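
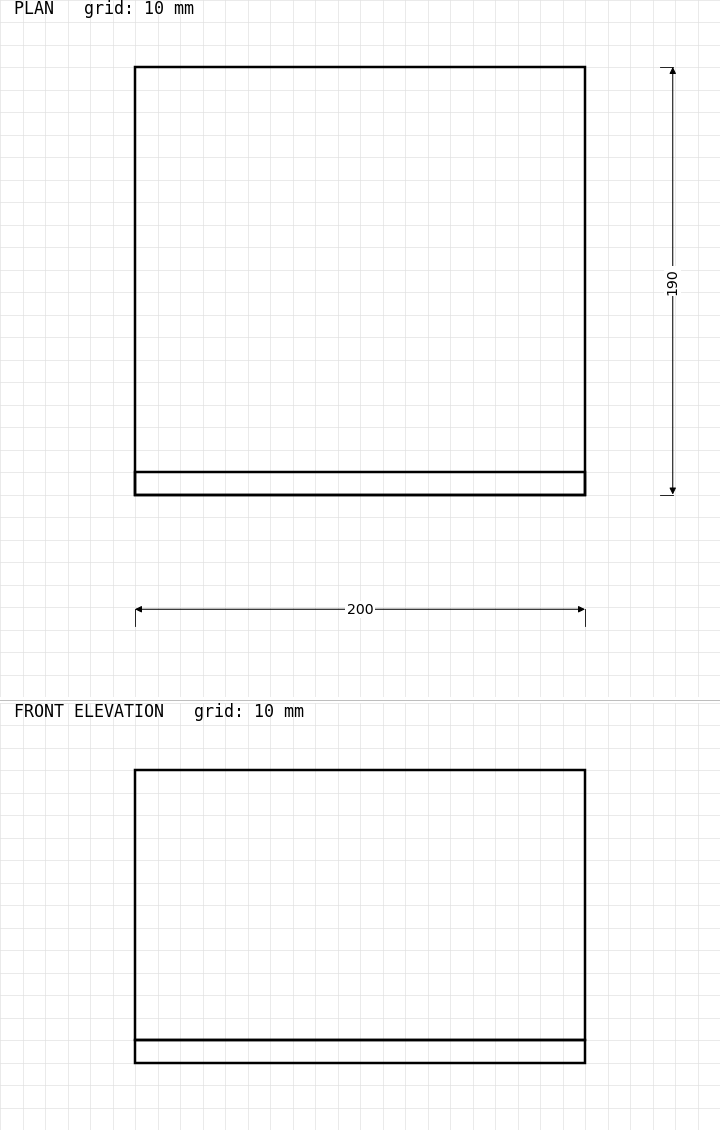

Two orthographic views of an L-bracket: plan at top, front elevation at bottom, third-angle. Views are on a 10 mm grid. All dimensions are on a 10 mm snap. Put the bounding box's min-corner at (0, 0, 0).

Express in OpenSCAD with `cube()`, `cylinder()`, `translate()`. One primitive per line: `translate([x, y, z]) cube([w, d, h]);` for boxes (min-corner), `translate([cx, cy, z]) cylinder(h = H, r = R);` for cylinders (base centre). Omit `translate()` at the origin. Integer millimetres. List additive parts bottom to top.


cube([200, 190, 10]);
translate([0, 0, 10]) cube([200, 10, 120]);


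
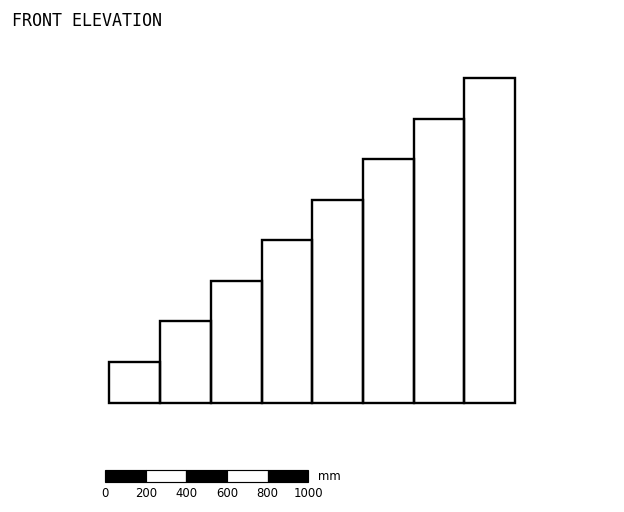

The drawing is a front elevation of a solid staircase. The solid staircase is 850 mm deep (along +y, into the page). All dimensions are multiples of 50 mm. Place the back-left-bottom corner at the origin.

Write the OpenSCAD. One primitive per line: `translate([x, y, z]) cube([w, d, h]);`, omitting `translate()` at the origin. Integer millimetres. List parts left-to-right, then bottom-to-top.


cube([250, 850, 200]);
translate([250, 0, 0]) cube([250, 850, 400]);
translate([500, 0, 0]) cube([250, 850, 600]);
translate([750, 0, 0]) cube([250, 850, 800]);
translate([1000, 0, 0]) cube([250, 850, 1000]);
translate([1250, 0, 0]) cube([250, 850, 1200]);
translate([1500, 0, 0]) cube([250, 850, 1400]);
translate([1750, 0, 0]) cube([250, 850, 1600]);


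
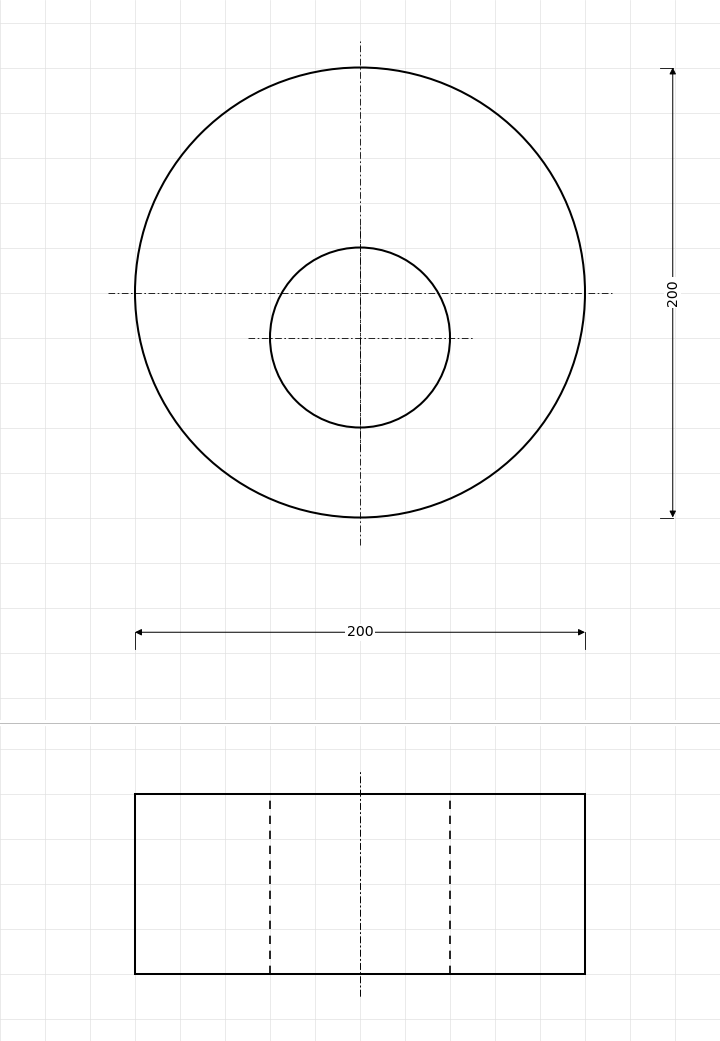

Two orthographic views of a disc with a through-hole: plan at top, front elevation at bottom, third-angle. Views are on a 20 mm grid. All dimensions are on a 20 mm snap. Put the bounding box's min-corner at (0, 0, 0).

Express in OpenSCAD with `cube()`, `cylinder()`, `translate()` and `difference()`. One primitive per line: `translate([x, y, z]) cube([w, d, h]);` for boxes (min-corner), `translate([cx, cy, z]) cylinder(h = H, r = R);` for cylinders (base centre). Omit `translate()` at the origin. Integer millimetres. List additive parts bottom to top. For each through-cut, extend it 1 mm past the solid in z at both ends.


difference() {
  translate([100, 100, 0]) cylinder(h = 80, r = 100);
  translate([100, 80, -1]) cylinder(h = 82, r = 40);
}


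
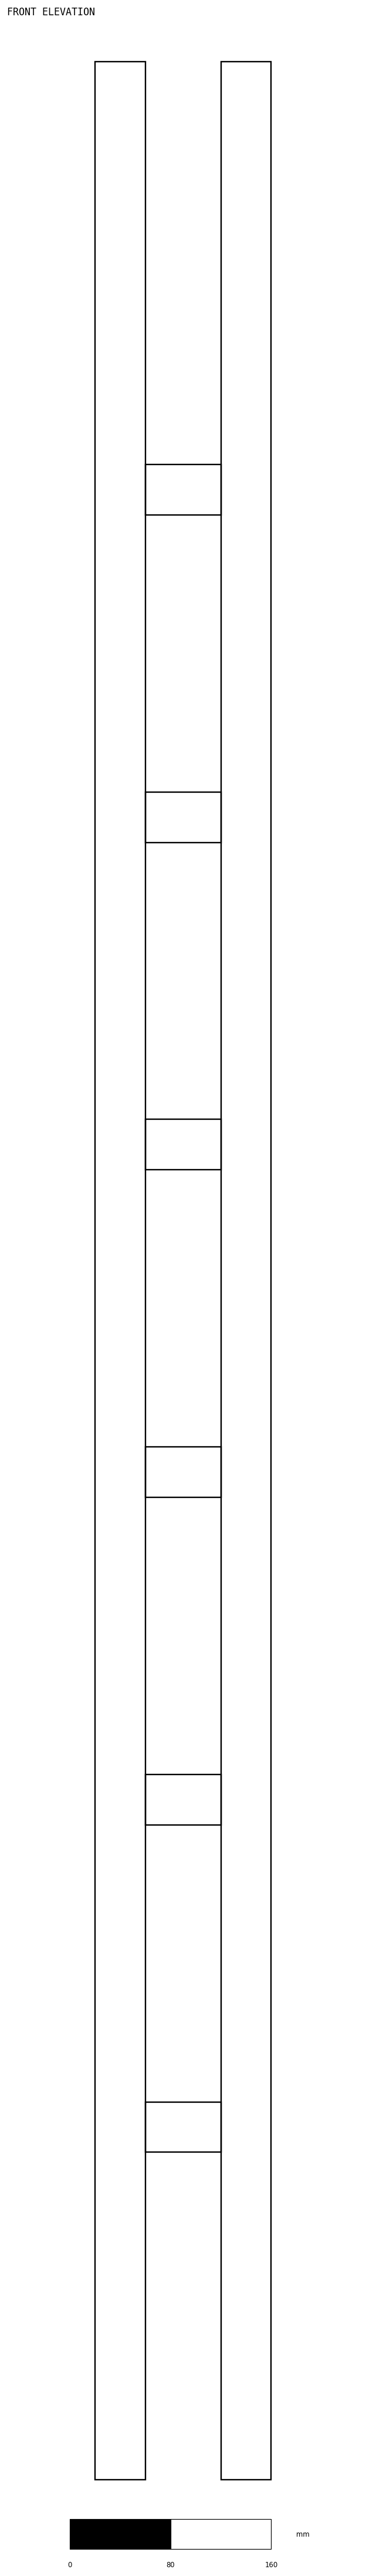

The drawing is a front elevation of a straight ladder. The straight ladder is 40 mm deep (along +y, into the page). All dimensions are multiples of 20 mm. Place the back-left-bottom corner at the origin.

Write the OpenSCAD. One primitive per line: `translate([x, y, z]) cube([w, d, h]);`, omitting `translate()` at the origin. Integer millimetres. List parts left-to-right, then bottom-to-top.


cube([40, 40, 1920]);
translate([40, 0, 260]) cube([60, 40, 40]);
translate([40, 0, 520]) cube([60, 40, 40]);
translate([40, 0, 780]) cube([60, 40, 40]);
translate([40, 0, 1040]) cube([60, 40, 40]);
translate([40, 0, 1300]) cube([60, 40, 40]);
translate([40, 0, 1560]) cube([60, 40, 40]);
translate([100, 0, 0]) cube([40, 40, 1920]);


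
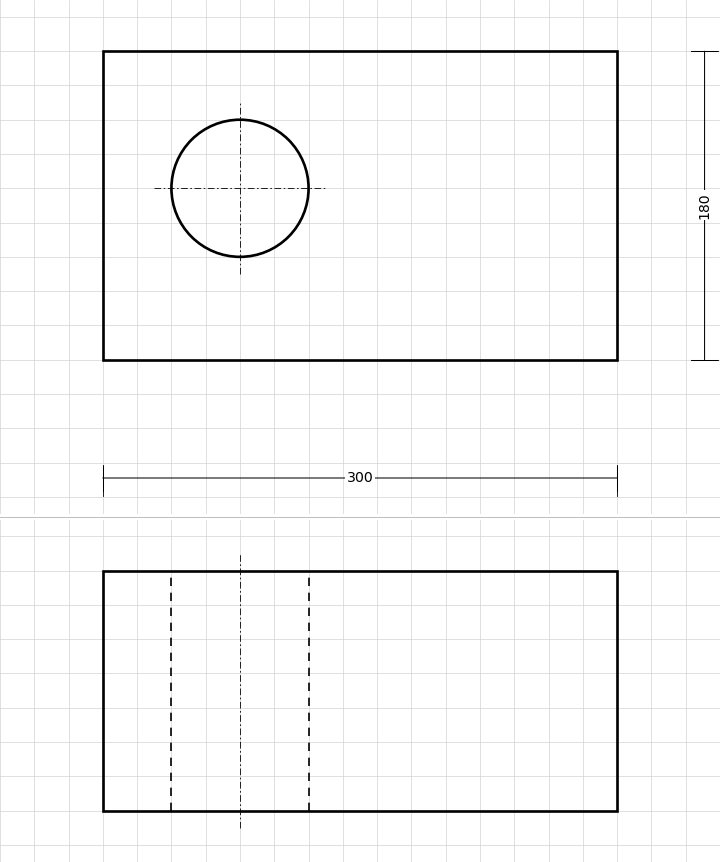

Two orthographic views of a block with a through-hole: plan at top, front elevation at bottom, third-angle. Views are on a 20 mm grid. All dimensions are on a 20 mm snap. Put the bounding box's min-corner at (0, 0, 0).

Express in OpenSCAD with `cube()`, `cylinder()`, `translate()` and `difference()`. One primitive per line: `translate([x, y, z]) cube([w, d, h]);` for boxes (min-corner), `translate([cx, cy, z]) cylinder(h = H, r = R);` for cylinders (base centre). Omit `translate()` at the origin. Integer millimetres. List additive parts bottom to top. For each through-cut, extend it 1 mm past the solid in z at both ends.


difference() {
  cube([300, 180, 140]);
  translate([80, 100, -1]) cylinder(h = 142, r = 40);
}


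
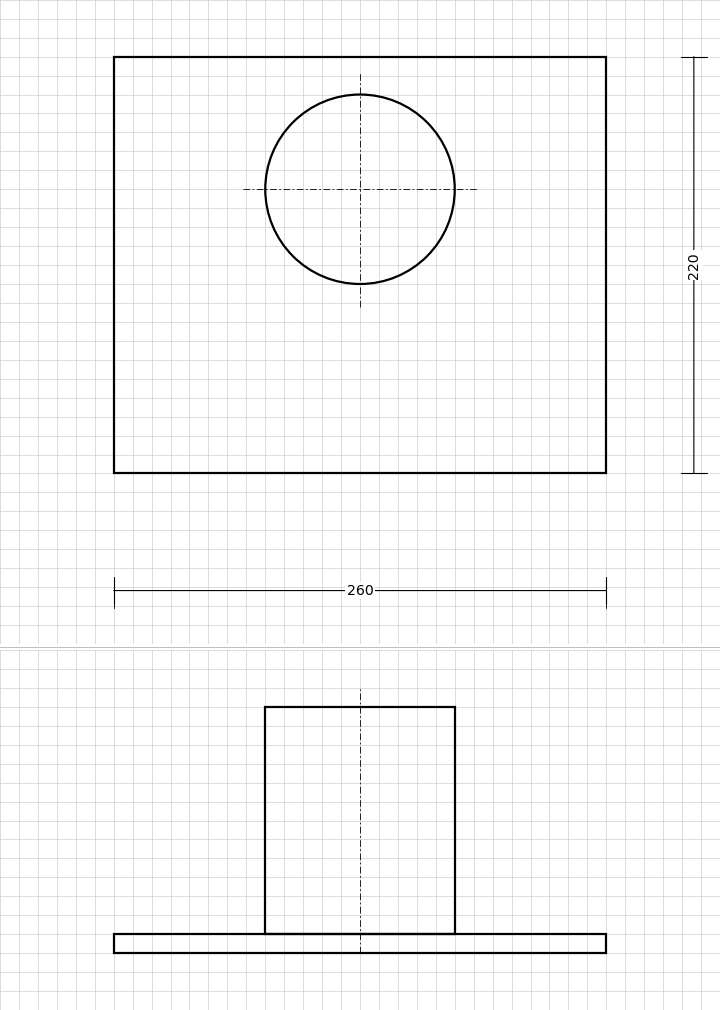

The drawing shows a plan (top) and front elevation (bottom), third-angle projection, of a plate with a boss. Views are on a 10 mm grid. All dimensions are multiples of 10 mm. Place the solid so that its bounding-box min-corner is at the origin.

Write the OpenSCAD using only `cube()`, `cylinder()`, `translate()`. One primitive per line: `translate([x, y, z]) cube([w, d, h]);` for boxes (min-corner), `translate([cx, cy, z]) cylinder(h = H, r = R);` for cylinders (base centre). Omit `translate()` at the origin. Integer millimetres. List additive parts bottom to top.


cube([260, 220, 10]);
translate([130, 150, 10]) cylinder(h = 120, r = 50);


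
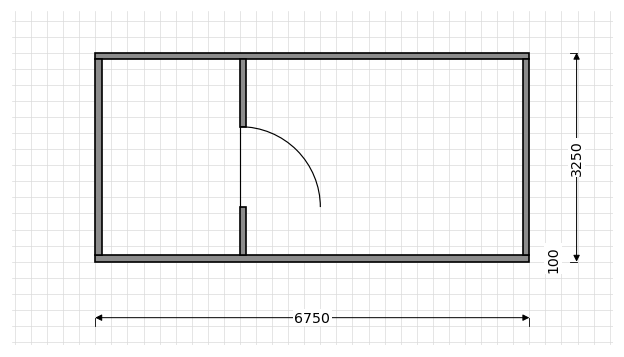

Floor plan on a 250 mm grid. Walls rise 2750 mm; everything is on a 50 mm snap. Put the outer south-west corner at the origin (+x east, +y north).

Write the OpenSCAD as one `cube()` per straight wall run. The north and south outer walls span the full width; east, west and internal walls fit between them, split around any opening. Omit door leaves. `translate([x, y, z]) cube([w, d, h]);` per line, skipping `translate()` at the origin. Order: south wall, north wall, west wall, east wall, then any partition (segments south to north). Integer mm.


cube([6750, 100, 2750]);
translate([0, 3150, 0]) cube([6750, 100, 2750]);
translate([0, 100, 0]) cube([100, 3050, 2750]);
translate([6650, 100, 0]) cube([100, 3050, 2750]);
translate([2250, 100, 0]) cube([100, 750, 2750]);
translate([2250, 2100, 0]) cube([100, 1050, 2750]);


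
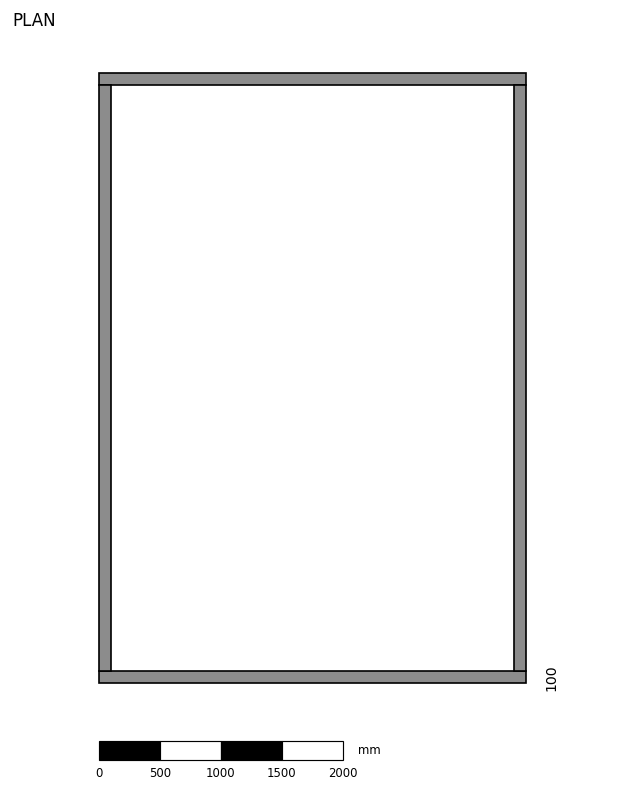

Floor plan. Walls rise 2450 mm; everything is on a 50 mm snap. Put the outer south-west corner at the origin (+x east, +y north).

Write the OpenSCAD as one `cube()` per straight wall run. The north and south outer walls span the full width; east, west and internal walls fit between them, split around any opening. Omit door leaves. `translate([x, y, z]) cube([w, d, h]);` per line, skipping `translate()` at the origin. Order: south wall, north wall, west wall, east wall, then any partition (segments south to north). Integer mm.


cube([3500, 100, 2450]);
translate([0, 4900, 0]) cube([3500, 100, 2450]);
translate([0, 100, 0]) cube([100, 4800, 2450]);
translate([3400, 100, 0]) cube([100, 4800, 2450]);


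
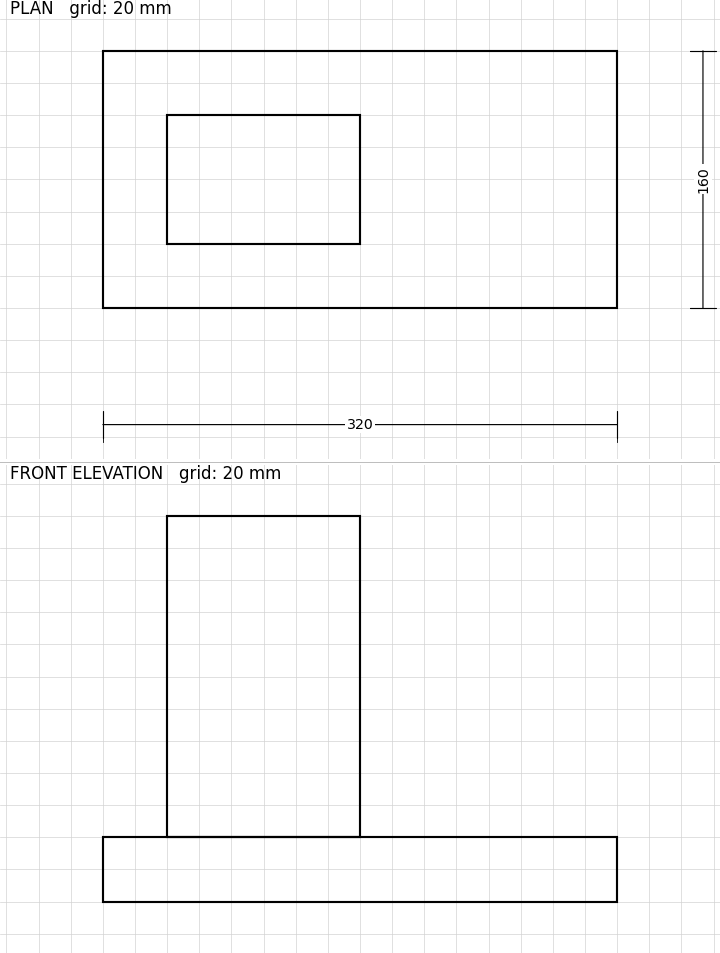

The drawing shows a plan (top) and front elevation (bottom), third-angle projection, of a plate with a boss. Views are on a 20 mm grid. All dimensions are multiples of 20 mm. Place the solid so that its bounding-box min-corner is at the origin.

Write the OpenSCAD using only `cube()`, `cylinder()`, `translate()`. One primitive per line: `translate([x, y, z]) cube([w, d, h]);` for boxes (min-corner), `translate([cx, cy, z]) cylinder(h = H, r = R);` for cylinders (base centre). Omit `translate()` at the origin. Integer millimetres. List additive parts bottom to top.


cube([320, 160, 40]);
translate([40, 40, 40]) cube([120, 80, 200]);


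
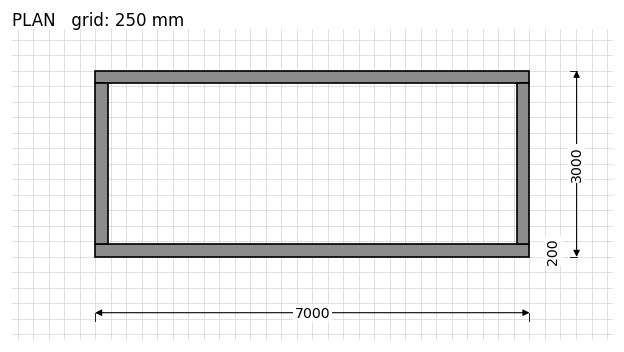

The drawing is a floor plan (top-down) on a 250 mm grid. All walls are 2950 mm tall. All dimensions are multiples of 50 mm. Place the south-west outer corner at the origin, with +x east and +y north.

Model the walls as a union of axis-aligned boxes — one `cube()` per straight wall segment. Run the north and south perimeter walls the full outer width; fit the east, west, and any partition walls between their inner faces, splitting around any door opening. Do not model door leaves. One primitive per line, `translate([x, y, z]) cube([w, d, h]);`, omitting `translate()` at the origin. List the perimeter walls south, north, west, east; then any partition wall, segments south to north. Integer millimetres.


cube([7000, 200, 2950]);
translate([0, 2800, 0]) cube([7000, 200, 2950]);
translate([0, 200, 0]) cube([200, 2600, 2950]);
translate([6800, 200, 0]) cube([200, 2600, 2950]);


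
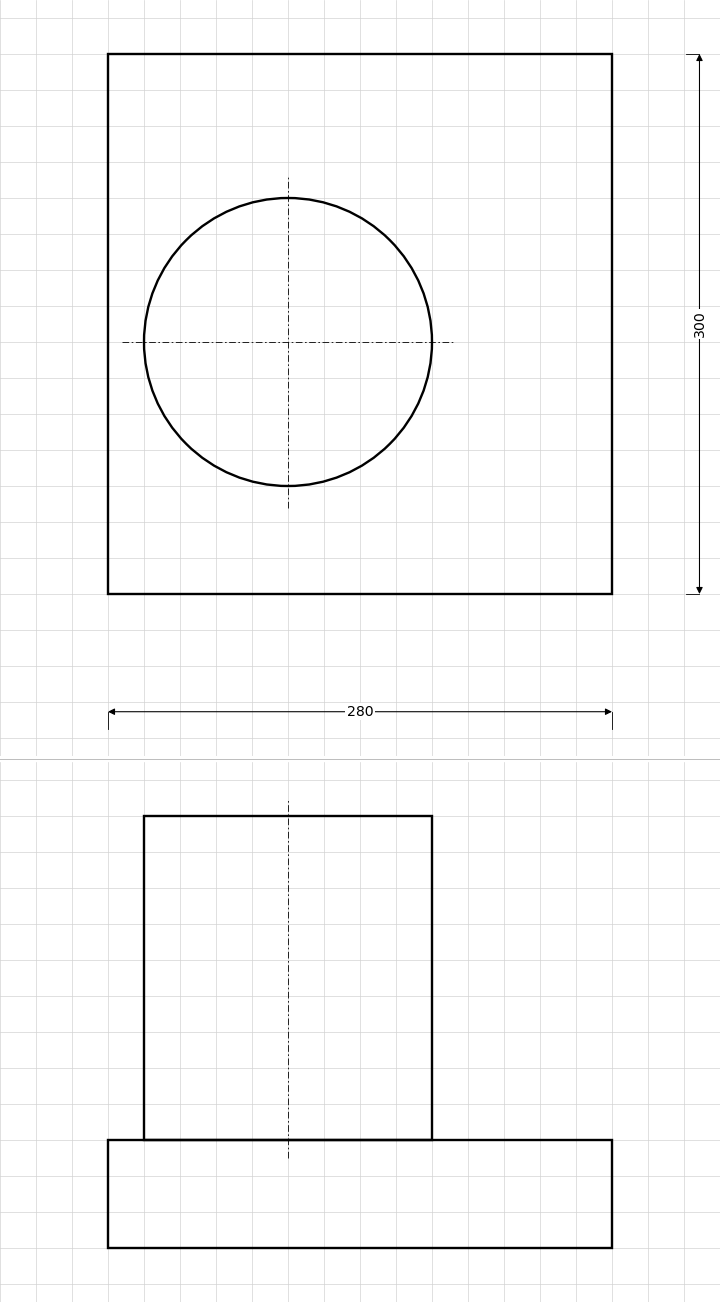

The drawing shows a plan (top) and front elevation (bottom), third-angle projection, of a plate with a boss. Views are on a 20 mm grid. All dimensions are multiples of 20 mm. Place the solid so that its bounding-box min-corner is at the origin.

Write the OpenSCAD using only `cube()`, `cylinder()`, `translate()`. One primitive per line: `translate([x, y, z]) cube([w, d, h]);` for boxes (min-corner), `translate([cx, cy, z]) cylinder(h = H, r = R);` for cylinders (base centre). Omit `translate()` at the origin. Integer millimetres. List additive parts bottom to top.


cube([280, 300, 60]);
translate([100, 140, 60]) cylinder(h = 180, r = 80);


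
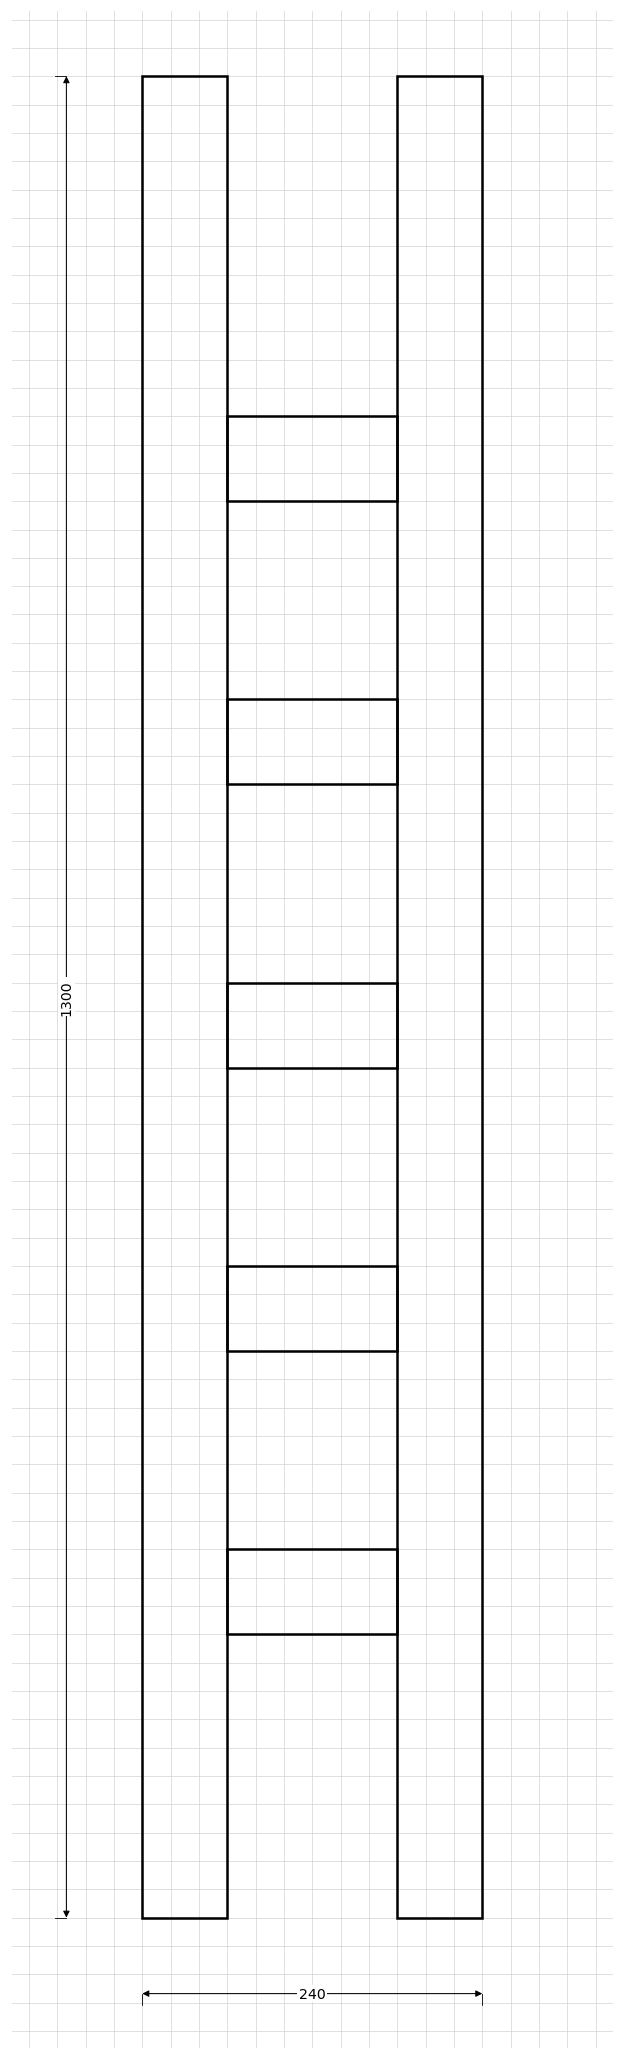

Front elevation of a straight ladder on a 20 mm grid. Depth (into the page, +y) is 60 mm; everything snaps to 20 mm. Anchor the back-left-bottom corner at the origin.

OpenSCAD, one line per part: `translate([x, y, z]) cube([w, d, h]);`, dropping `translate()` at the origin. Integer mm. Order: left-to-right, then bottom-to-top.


cube([60, 60, 1300]);
translate([60, 0, 200]) cube([120, 60, 60]);
translate([60, 0, 400]) cube([120, 60, 60]);
translate([60, 0, 600]) cube([120, 60, 60]);
translate([60, 0, 800]) cube([120, 60, 60]);
translate([60, 0, 1000]) cube([120, 60, 60]);
translate([180, 0, 0]) cube([60, 60, 1300]);


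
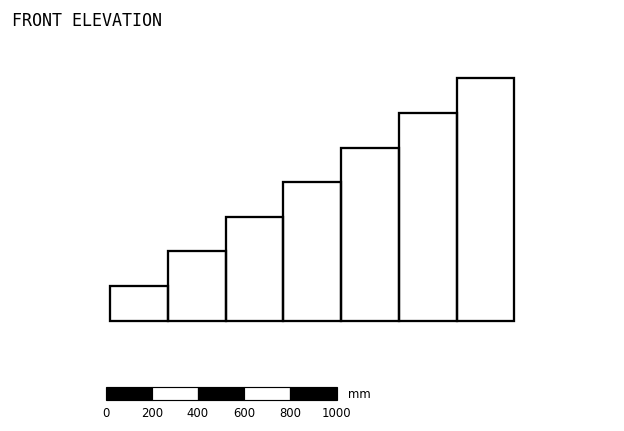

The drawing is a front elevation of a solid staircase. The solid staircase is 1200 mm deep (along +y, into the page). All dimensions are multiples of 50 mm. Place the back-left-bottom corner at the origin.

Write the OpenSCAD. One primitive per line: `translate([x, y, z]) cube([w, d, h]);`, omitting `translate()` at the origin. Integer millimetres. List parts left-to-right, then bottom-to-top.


cube([250, 1200, 150]);
translate([250, 0, 0]) cube([250, 1200, 300]);
translate([500, 0, 0]) cube([250, 1200, 450]);
translate([750, 0, 0]) cube([250, 1200, 600]);
translate([1000, 0, 0]) cube([250, 1200, 750]);
translate([1250, 0, 0]) cube([250, 1200, 900]);
translate([1500, 0, 0]) cube([250, 1200, 1050]);


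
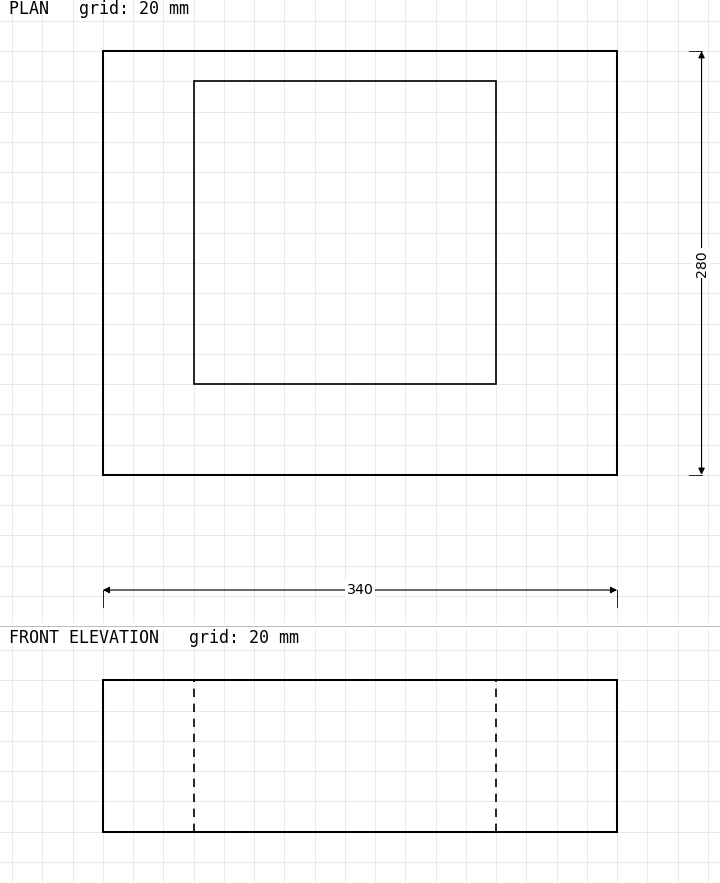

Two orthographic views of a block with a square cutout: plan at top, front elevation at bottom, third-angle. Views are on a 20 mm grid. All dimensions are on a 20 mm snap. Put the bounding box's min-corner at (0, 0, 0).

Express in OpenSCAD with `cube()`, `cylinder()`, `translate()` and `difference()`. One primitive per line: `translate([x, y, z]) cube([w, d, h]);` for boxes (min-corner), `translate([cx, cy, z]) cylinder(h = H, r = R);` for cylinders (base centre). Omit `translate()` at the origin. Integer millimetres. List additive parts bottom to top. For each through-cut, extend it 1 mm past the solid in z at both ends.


difference() {
  cube([340, 280, 100]);
  translate([60, 60, -1]) cube([200, 200, 102]);
}


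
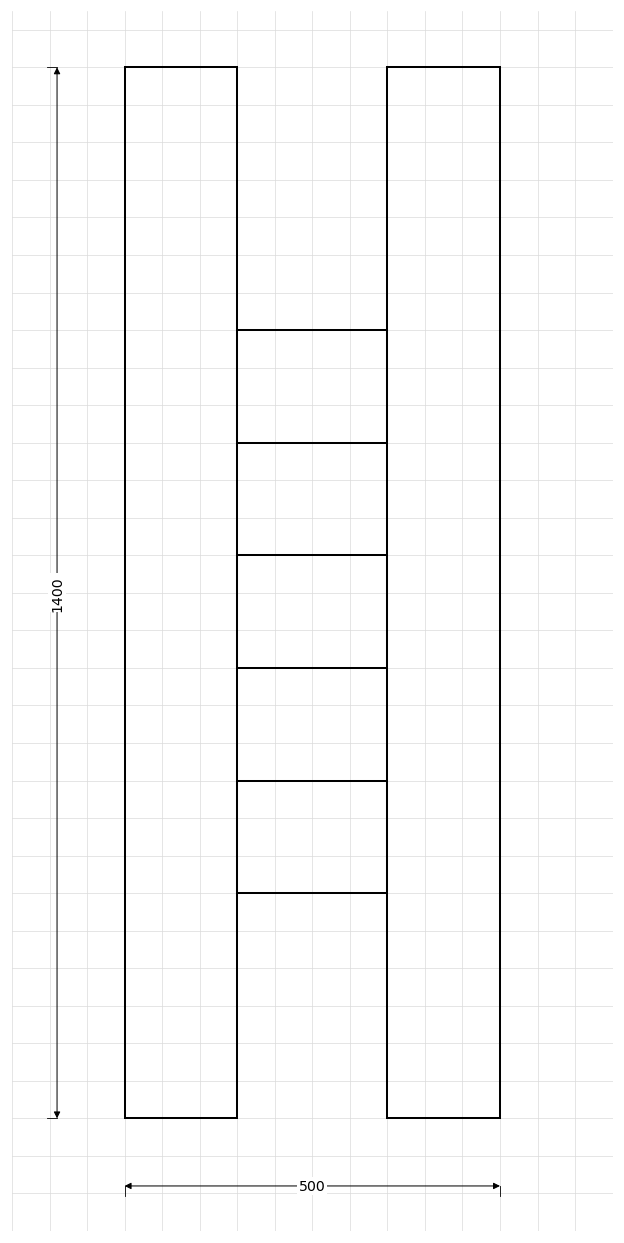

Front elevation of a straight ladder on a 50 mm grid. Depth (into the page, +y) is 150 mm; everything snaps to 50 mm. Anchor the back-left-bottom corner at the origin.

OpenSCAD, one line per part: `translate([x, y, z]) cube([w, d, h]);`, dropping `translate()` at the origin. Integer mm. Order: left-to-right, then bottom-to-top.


cube([150, 150, 1400]);
translate([150, 0, 300]) cube([200, 150, 150]);
translate([150, 0, 600]) cube([200, 150, 150]);
translate([150, 0, 900]) cube([200, 150, 150]);
translate([350, 0, 0]) cube([150, 150, 1400]);


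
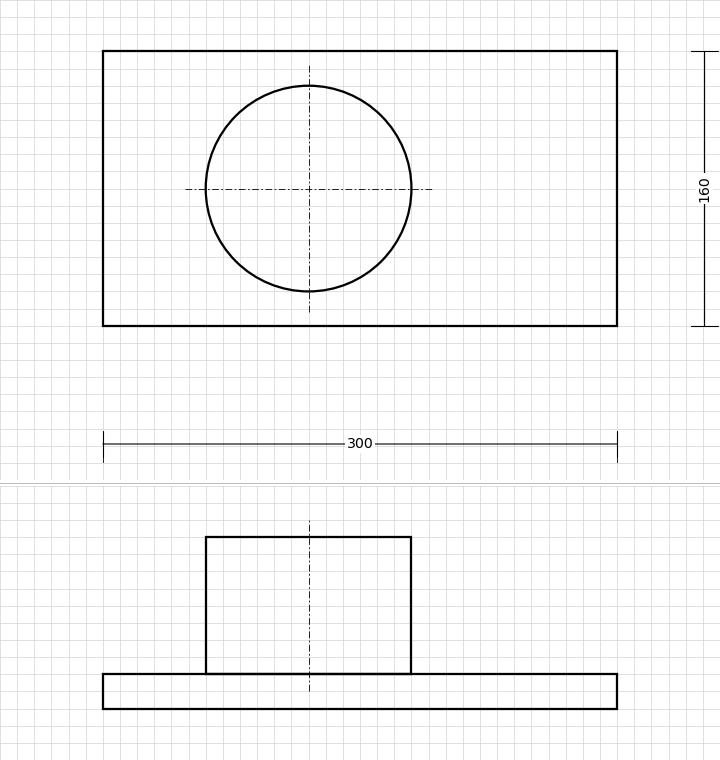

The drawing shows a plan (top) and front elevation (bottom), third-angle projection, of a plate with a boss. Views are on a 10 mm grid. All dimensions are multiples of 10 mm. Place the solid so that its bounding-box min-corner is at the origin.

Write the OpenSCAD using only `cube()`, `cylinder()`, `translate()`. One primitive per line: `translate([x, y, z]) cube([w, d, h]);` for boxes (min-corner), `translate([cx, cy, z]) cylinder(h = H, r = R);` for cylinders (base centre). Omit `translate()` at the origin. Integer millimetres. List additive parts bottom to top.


cube([300, 160, 20]);
translate([120, 80, 20]) cylinder(h = 80, r = 60);


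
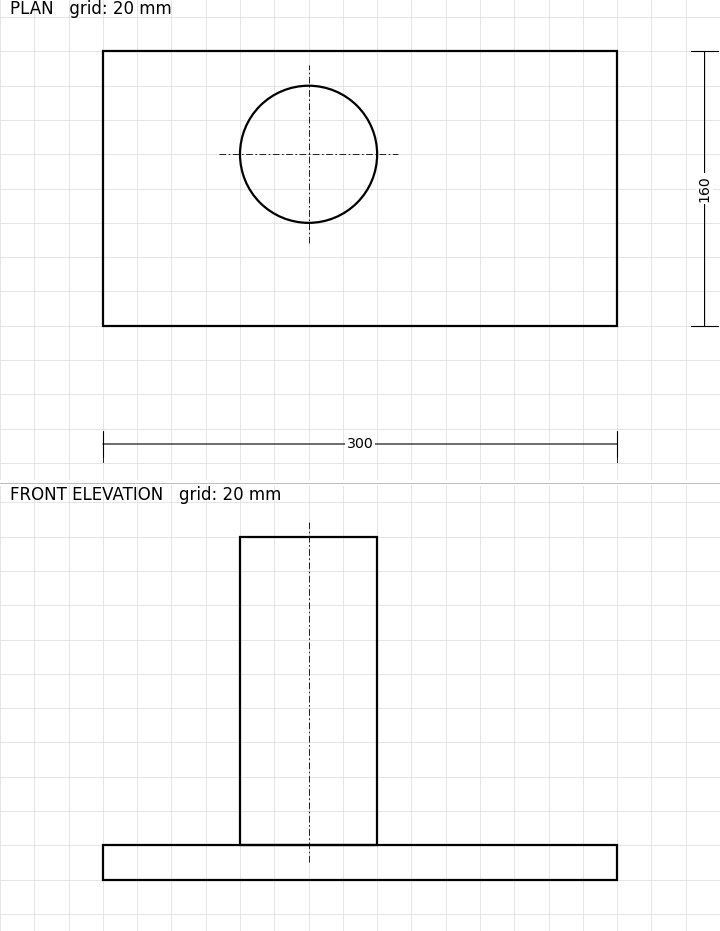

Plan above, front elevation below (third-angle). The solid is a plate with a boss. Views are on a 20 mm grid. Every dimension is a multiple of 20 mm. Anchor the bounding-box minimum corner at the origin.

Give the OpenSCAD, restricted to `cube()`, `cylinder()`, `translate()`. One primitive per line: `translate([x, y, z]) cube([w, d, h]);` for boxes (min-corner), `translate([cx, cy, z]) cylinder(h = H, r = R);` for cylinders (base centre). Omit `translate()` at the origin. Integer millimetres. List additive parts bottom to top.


cube([300, 160, 20]);
translate([120, 100, 20]) cylinder(h = 180, r = 40);


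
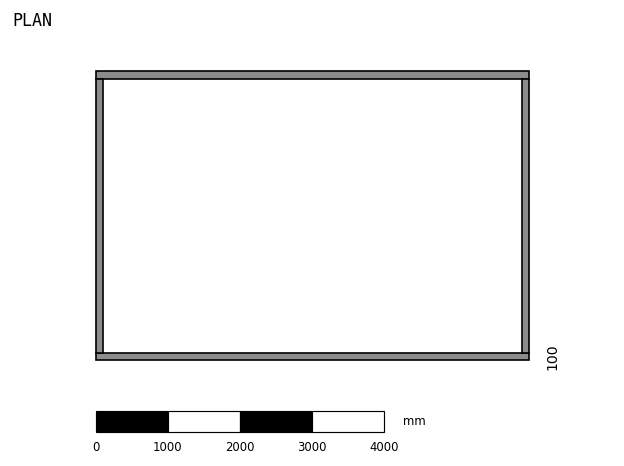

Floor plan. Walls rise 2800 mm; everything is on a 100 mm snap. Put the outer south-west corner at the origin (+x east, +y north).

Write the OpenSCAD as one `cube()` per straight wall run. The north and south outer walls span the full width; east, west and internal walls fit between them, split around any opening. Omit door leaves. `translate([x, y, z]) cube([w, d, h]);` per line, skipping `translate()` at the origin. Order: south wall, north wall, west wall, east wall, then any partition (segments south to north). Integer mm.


cube([6000, 100, 2800]);
translate([0, 3900, 0]) cube([6000, 100, 2800]);
translate([0, 100, 0]) cube([100, 3800, 2800]);
translate([5900, 100, 0]) cube([100, 3800, 2800]);


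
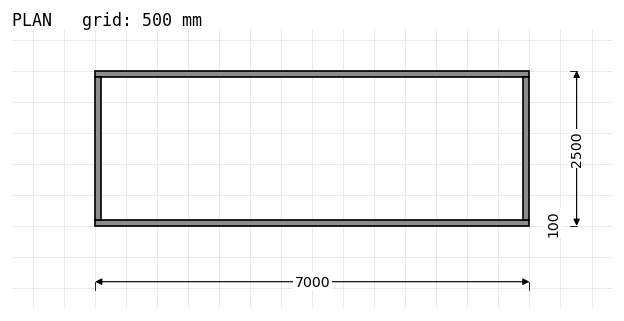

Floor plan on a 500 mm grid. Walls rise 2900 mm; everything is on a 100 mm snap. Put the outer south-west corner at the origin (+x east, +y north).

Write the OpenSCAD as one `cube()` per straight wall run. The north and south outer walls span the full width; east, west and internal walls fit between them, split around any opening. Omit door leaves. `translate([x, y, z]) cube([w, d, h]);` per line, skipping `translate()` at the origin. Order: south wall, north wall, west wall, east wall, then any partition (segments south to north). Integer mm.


cube([7000, 100, 2900]);
translate([0, 2400, 0]) cube([7000, 100, 2900]);
translate([0, 100, 0]) cube([100, 2300, 2900]);
translate([6900, 100, 0]) cube([100, 2300, 2900]);


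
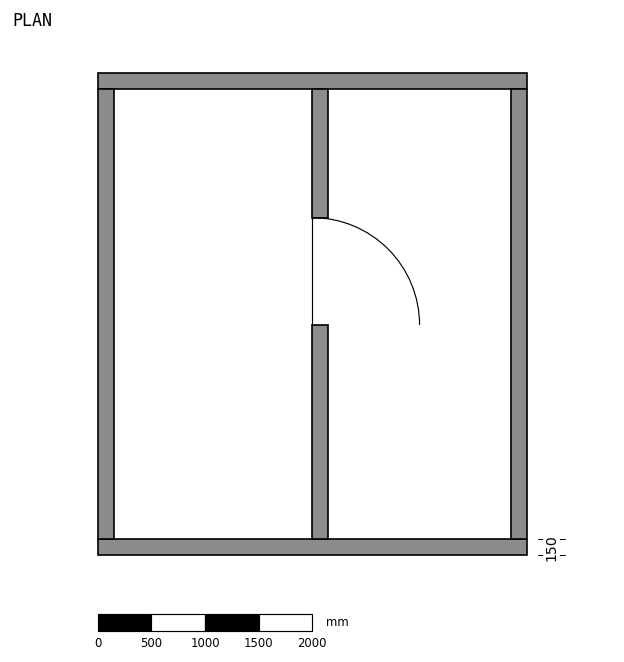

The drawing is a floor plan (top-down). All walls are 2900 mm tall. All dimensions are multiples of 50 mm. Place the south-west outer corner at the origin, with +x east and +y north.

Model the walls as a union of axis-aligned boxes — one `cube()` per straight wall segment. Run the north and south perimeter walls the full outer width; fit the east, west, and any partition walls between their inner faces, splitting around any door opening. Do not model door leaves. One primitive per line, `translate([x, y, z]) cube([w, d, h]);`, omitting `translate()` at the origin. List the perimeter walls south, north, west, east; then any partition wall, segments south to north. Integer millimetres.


cube([4000, 150, 2900]);
translate([0, 4350, 0]) cube([4000, 150, 2900]);
translate([0, 150, 0]) cube([150, 4200, 2900]);
translate([3850, 150, 0]) cube([150, 4200, 2900]);
translate([2000, 150, 0]) cube([150, 2000, 2900]);
translate([2000, 3150, 0]) cube([150, 1200, 2900]);


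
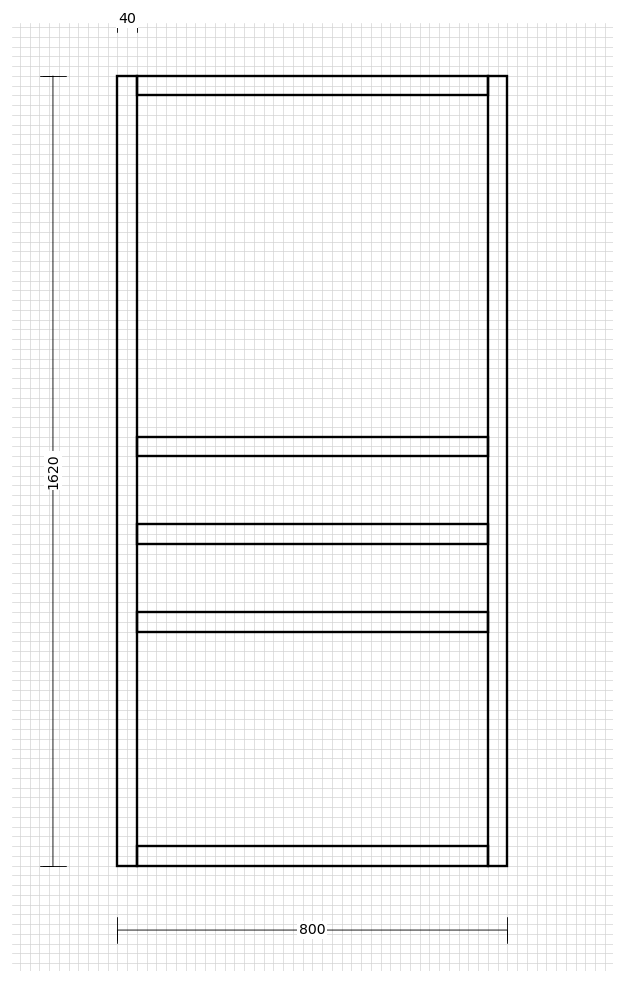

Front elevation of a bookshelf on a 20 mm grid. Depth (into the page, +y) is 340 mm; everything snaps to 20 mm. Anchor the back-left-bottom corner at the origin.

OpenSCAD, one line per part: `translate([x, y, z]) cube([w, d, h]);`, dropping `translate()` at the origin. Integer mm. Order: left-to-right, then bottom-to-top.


cube([40, 340, 1620]);
translate([40, 0, 0]) cube([720, 340, 40]);
translate([40, 0, 480]) cube([720, 340, 40]);
translate([40, 0, 660]) cube([720, 340, 40]);
translate([40, 0, 840]) cube([720, 340, 40]);
translate([40, 0, 1580]) cube([720, 340, 40]);
translate([760, 0, 0]) cube([40, 340, 1620]);


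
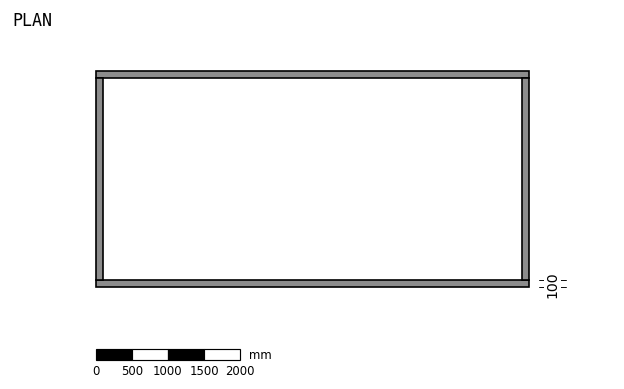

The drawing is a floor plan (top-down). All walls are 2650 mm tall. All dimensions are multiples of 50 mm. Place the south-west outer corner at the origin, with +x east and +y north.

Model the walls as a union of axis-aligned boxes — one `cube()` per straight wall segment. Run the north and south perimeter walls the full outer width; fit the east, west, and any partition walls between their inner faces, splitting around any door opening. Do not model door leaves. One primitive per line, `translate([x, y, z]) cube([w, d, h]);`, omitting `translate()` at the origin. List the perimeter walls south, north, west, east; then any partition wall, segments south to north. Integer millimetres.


cube([6000, 100, 2650]);
translate([0, 2900, 0]) cube([6000, 100, 2650]);
translate([0, 100, 0]) cube([100, 2800, 2650]);
translate([5900, 100, 0]) cube([100, 2800, 2650]);


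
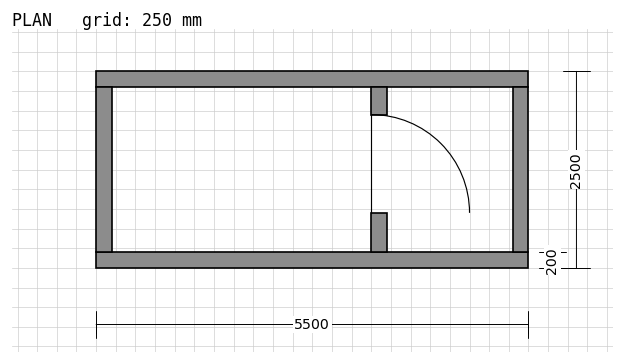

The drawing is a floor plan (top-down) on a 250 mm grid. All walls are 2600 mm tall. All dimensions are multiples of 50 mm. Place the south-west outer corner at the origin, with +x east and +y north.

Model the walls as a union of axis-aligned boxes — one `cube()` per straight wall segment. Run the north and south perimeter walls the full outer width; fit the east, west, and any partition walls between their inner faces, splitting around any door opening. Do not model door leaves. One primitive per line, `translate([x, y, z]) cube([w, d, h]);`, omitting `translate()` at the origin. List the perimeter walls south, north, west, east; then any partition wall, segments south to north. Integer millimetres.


cube([5500, 200, 2600]);
translate([0, 2300, 0]) cube([5500, 200, 2600]);
translate([0, 200, 0]) cube([200, 2100, 2600]);
translate([5300, 200, 0]) cube([200, 2100, 2600]);
translate([3500, 200, 0]) cube([200, 500, 2600]);
translate([3500, 1950, 0]) cube([200, 350, 2600]);


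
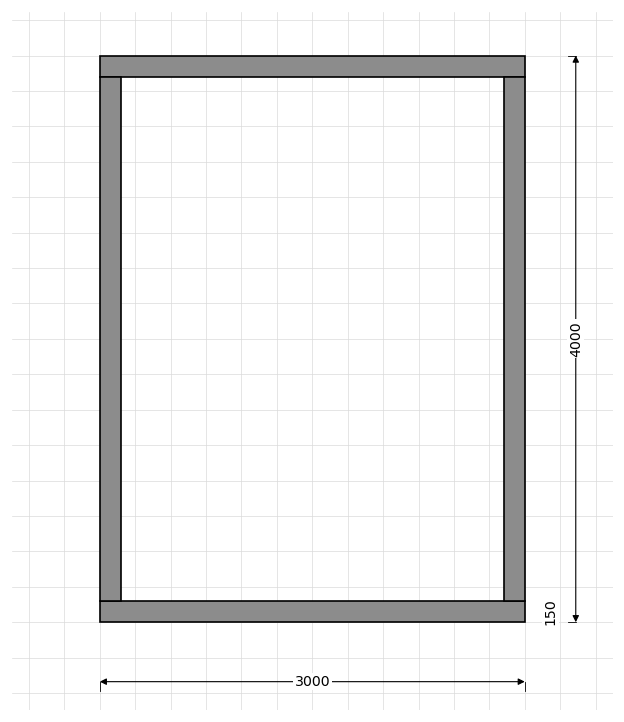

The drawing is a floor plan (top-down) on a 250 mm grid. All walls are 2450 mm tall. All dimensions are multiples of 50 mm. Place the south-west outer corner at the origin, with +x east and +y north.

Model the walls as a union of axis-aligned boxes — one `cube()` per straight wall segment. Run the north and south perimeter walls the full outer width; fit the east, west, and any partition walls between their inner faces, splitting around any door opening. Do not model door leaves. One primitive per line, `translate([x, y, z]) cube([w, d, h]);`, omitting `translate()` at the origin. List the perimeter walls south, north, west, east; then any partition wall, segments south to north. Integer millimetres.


cube([3000, 150, 2450]);
translate([0, 3850, 0]) cube([3000, 150, 2450]);
translate([0, 150, 0]) cube([150, 3700, 2450]);
translate([2850, 150, 0]) cube([150, 3700, 2450]);


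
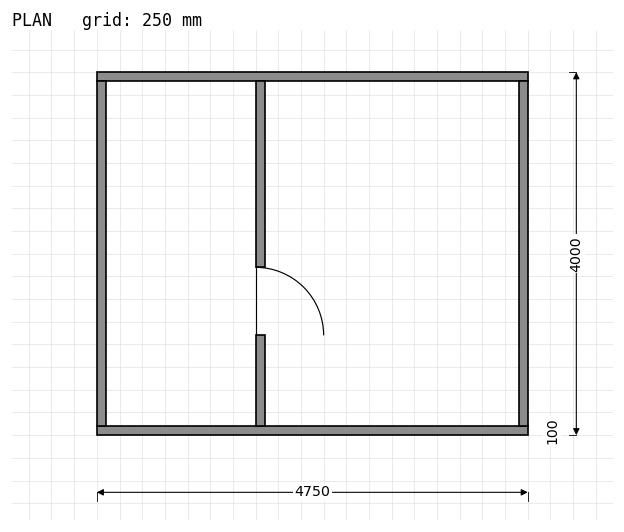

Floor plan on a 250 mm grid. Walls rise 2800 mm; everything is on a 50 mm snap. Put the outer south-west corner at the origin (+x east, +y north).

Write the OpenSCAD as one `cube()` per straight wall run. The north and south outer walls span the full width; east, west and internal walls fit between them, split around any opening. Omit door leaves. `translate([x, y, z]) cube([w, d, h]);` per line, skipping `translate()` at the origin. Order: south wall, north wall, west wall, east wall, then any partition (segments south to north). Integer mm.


cube([4750, 100, 2800]);
translate([0, 3900, 0]) cube([4750, 100, 2800]);
translate([0, 100, 0]) cube([100, 3800, 2800]);
translate([4650, 100, 0]) cube([100, 3800, 2800]);
translate([1750, 100, 0]) cube([100, 1000, 2800]);
translate([1750, 1850, 0]) cube([100, 2050, 2800]);


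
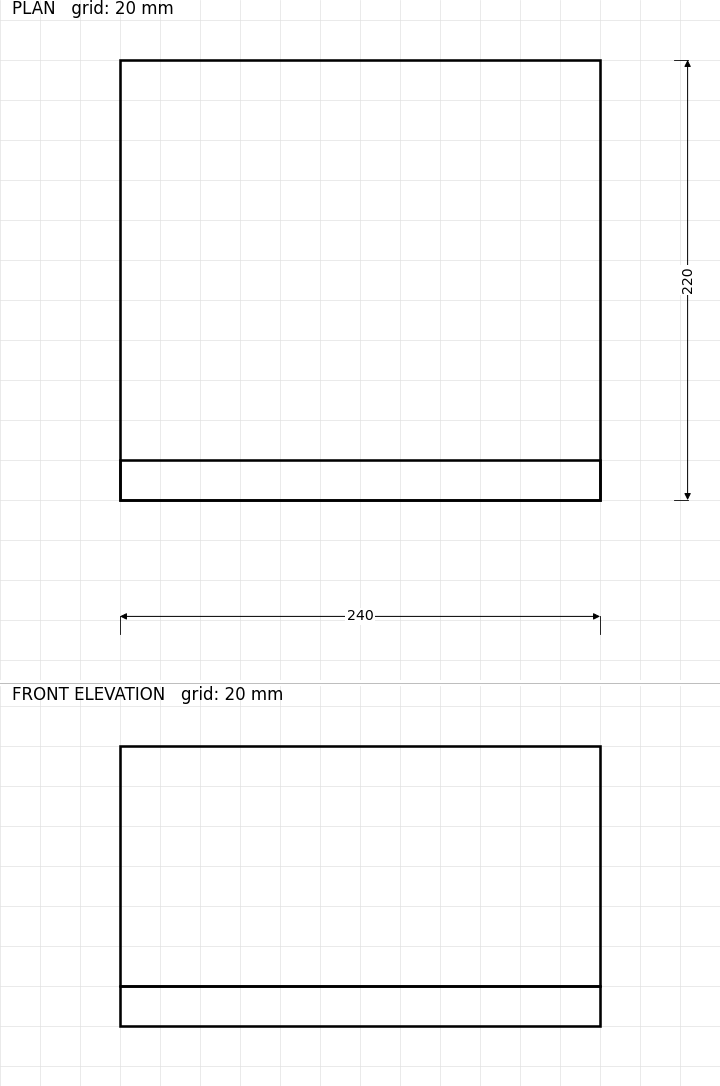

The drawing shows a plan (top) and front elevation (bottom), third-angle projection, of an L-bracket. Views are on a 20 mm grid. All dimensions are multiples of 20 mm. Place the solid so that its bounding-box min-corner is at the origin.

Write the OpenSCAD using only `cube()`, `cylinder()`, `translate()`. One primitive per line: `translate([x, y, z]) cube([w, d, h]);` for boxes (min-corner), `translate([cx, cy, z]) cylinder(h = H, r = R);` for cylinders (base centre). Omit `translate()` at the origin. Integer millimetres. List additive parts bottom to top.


cube([240, 220, 20]);
translate([0, 0, 20]) cube([240, 20, 120]);


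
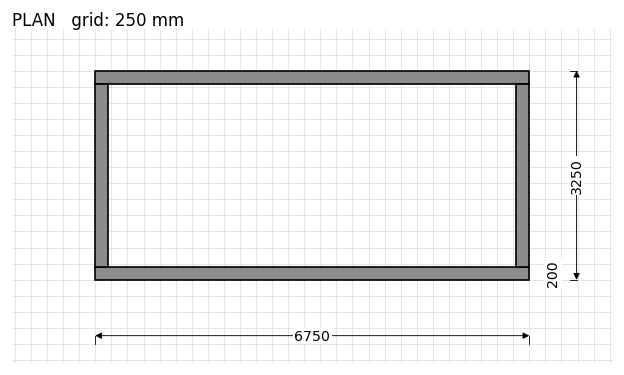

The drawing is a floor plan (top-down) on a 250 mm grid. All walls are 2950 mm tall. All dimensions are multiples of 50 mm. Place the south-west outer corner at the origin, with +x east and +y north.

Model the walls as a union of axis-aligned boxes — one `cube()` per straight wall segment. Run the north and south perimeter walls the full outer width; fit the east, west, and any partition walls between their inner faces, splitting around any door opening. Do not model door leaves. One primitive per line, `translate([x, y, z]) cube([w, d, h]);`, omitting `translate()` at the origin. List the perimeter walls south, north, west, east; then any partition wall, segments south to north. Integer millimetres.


cube([6750, 200, 2950]);
translate([0, 3050, 0]) cube([6750, 200, 2950]);
translate([0, 200, 0]) cube([200, 2850, 2950]);
translate([6550, 200, 0]) cube([200, 2850, 2950]);


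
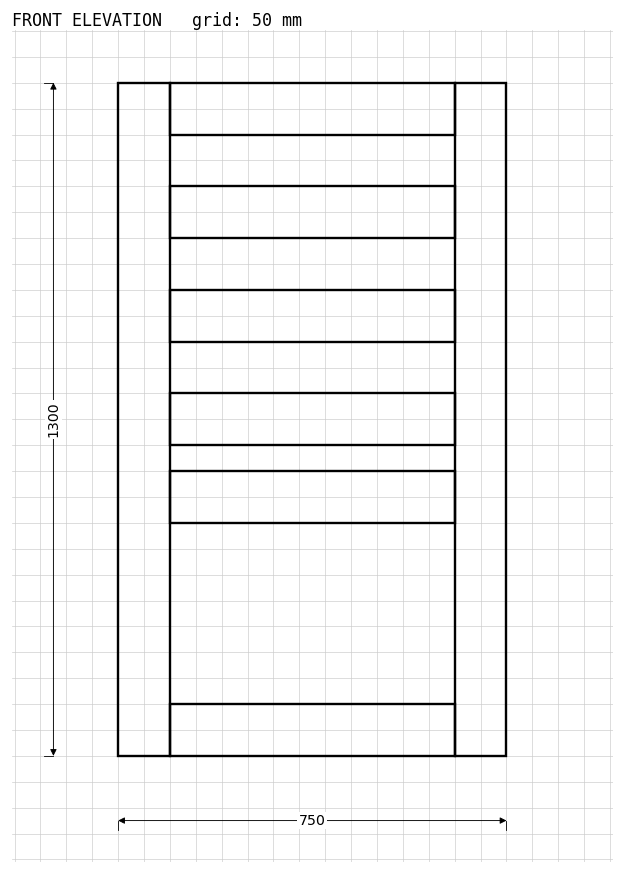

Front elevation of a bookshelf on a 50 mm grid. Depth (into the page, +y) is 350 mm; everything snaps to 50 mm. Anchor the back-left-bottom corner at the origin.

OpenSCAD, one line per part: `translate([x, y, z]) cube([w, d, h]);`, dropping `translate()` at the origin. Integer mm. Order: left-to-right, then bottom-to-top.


cube([100, 350, 1300]);
translate([100, 0, 0]) cube([550, 350, 100]);
translate([100, 0, 450]) cube([550, 350, 100]);
translate([100, 0, 600]) cube([550, 350, 100]);
translate([100, 0, 800]) cube([550, 350, 100]);
translate([100, 0, 1000]) cube([550, 350, 100]);
translate([100, 0, 1200]) cube([550, 350, 100]);
translate([650, 0, 0]) cube([100, 350, 1300]);


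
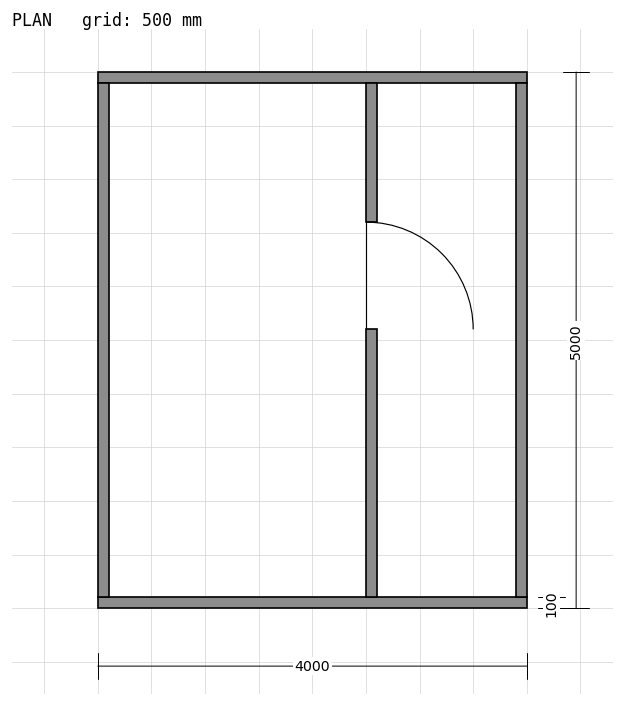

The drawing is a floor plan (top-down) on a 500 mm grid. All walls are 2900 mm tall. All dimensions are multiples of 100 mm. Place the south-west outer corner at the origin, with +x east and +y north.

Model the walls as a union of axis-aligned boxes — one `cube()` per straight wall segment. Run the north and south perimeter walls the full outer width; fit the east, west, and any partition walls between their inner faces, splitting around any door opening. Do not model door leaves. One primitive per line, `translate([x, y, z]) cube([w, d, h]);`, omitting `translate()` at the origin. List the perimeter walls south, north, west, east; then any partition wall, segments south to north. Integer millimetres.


cube([4000, 100, 2900]);
translate([0, 4900, 0]) cube([4000, 100, 2900]);
translate([0, 100, 0]) cube([100, 4800, 2900]);
translate([3900, 100, 0]) cube([100, 4800, 2900]);
translate([2500, 100, 0]) cube([100, 2500, 2900]);
translate([2500, 3600, 0]) cube([100, 1300, 2900]);


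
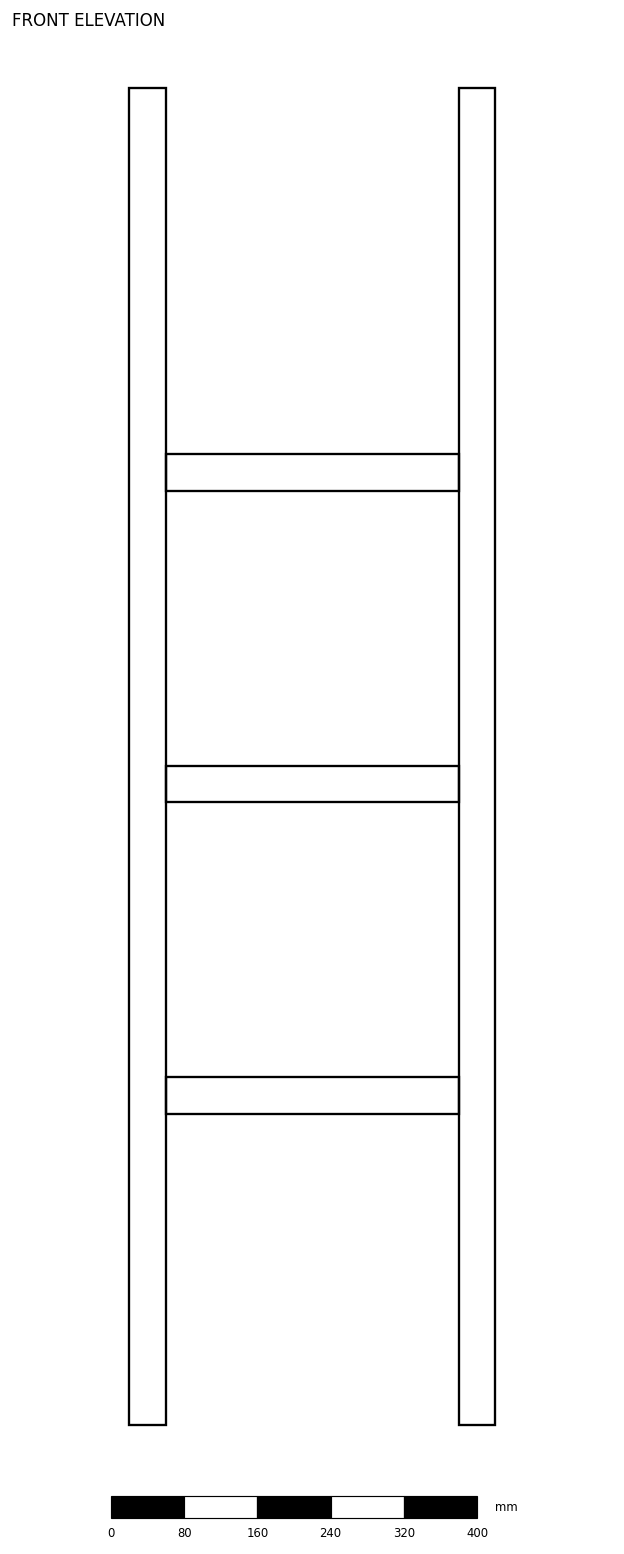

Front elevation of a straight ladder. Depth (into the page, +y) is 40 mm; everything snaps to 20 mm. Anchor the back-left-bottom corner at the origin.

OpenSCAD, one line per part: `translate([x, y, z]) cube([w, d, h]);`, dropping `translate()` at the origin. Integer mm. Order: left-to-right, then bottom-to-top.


cube([40, 40, 1460]);
translate([40, 0, 340]) cube([320, 40, 40]);
translate([40, 0, 680]) cube([320, 40, 40]);
translate([40, 0, 1020]) cube([320, 40, 40]);
translate([360, 0, 0]) cube([40, 40, 1460]);


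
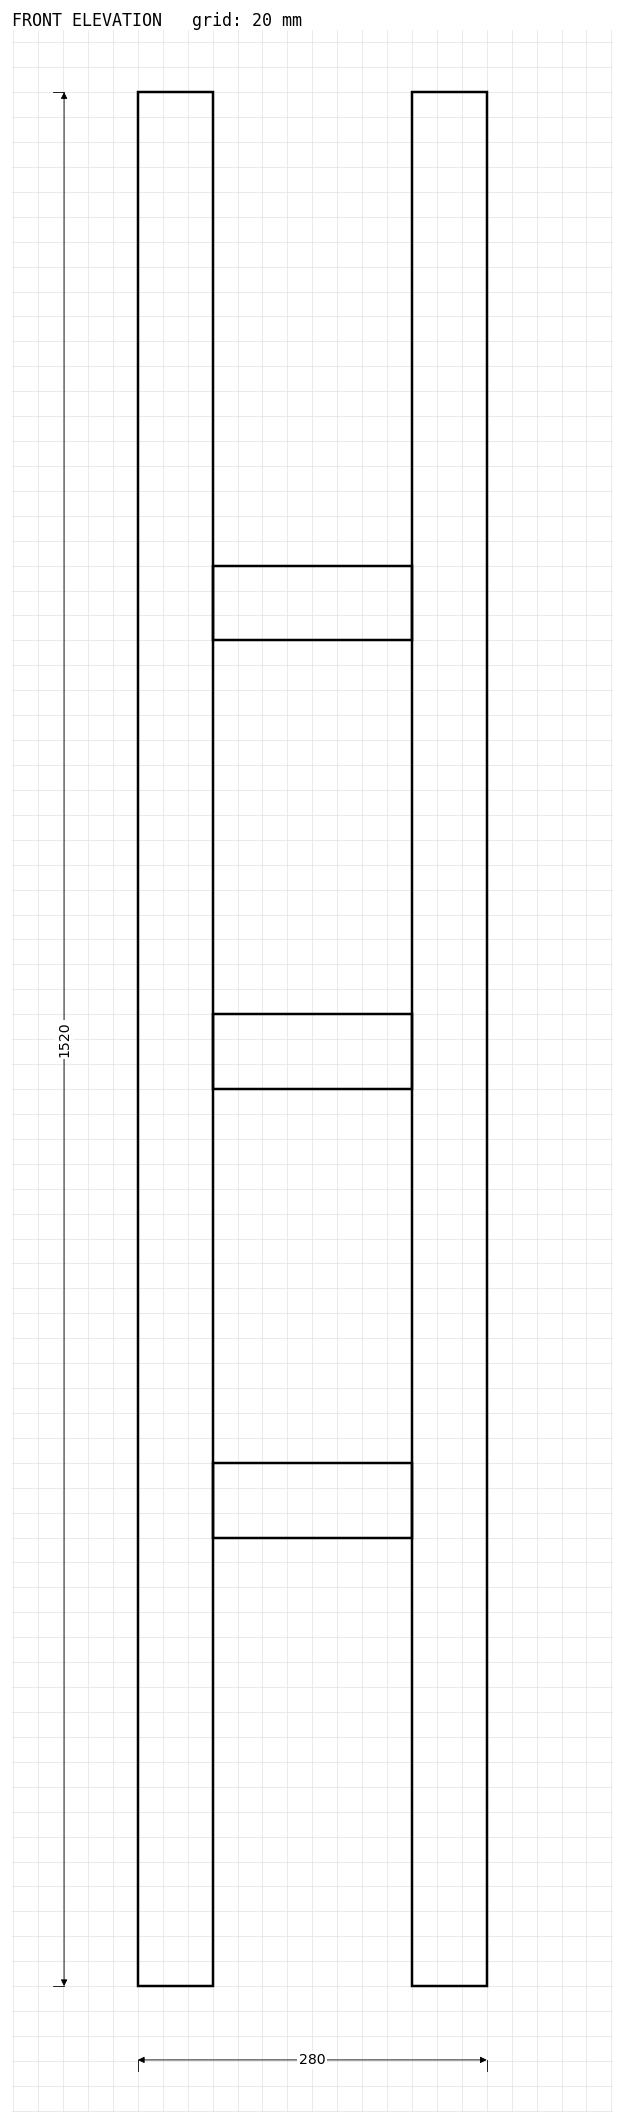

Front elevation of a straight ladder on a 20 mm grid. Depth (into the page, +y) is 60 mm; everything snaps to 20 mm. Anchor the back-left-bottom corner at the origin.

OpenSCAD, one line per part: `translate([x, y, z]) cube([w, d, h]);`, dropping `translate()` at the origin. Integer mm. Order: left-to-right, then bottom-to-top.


cube([60, 60, 1520]);
translate([60, 0, 360]) cube([160, 60, 60]);
translate([60, 0, 720]) cube([160, 60, 60]);
translate([60, 0, 1080]) cube([160, 60, 60]);
translate([220, 0, 0]) cube([60, 60, 1520]);


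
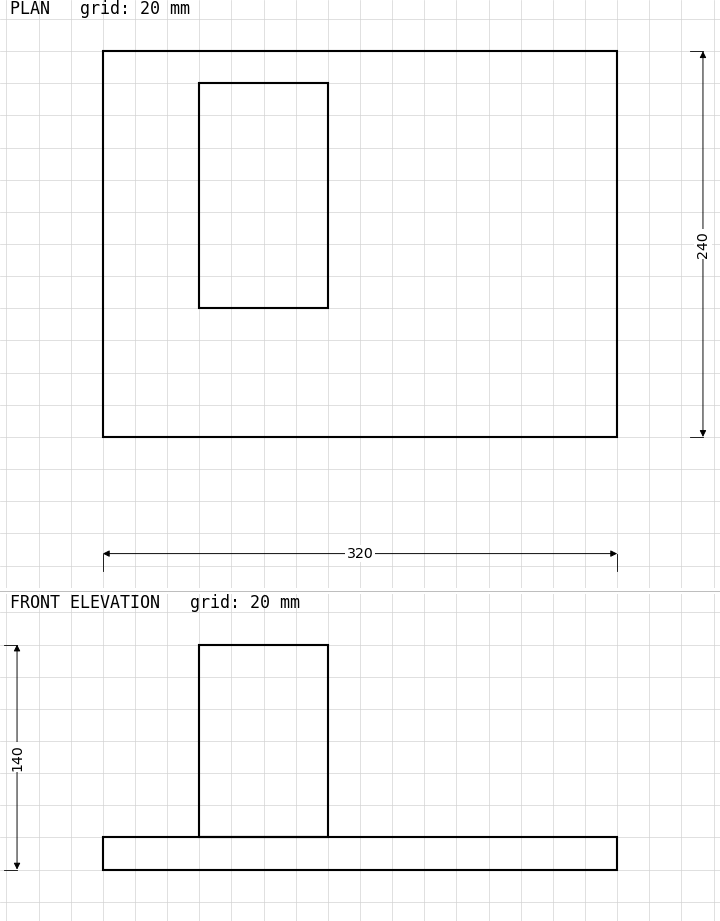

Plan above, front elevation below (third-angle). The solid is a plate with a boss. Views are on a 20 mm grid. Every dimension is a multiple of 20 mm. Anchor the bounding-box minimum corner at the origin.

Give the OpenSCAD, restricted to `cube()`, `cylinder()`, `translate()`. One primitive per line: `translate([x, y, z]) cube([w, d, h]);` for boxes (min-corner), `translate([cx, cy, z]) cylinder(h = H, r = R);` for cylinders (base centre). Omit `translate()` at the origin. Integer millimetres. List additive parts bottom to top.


cube([320, 240, 20]);
translate([60, 80, 20]) cube([80, 140, 120]);


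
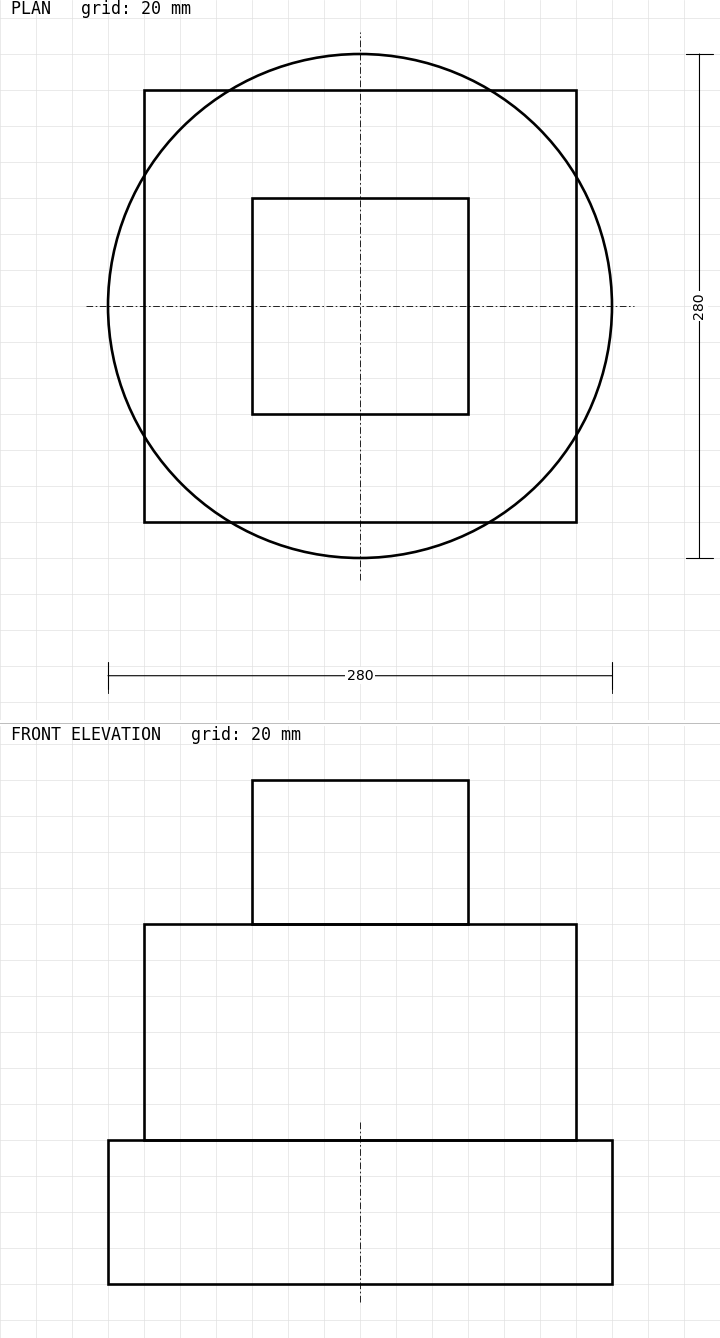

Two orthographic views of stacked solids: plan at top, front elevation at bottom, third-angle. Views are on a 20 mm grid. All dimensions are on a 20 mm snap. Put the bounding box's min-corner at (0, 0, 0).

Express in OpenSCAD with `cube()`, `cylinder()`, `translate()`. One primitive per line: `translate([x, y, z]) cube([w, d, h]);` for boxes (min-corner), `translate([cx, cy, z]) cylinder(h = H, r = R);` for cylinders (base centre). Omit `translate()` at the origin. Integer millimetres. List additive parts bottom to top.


translate([140, 140, 0]) cylinder(h = 80, r = 140);
translate([20, 20, 80]) cube([240, 240, 120]);
translate([80, 80, 200]) cube([120, 120, 80]);


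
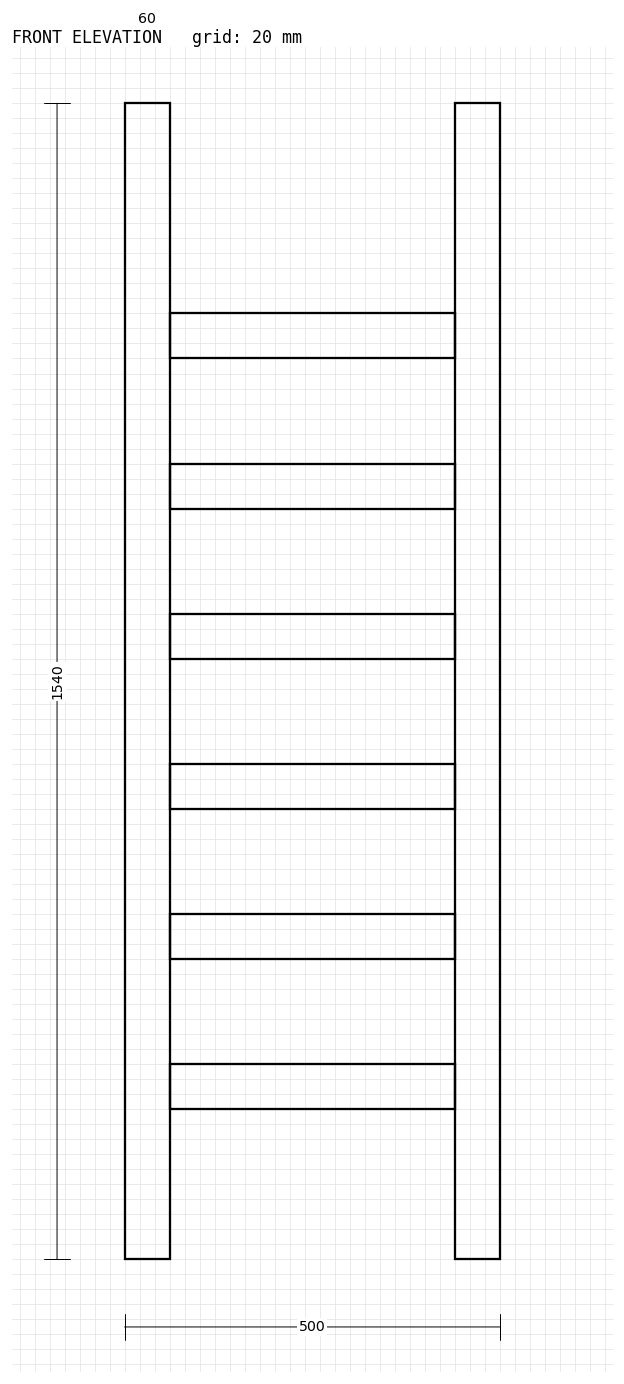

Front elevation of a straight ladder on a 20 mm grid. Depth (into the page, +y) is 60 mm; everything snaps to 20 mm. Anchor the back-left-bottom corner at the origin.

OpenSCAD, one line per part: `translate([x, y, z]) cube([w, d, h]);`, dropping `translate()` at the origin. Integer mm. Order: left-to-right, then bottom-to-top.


cube([60, 60, 1540]);
translate([60, 0, 200]) cube([380, 60, 60]);
translate([60, 0, 400]) cube([380, 60, 60]);
translate([60, 0, 600]) cube([380, 60, 60]);
translate([60, 0, 800]) cube([380, 60, 60]);
translate([60, 0, 1000]) cube([380, 60, 60]);
translate([60, 0, 1200]) cube([380, 60, 60]);
translate([440, 0, 0]) cube([60, 60, 1540]);


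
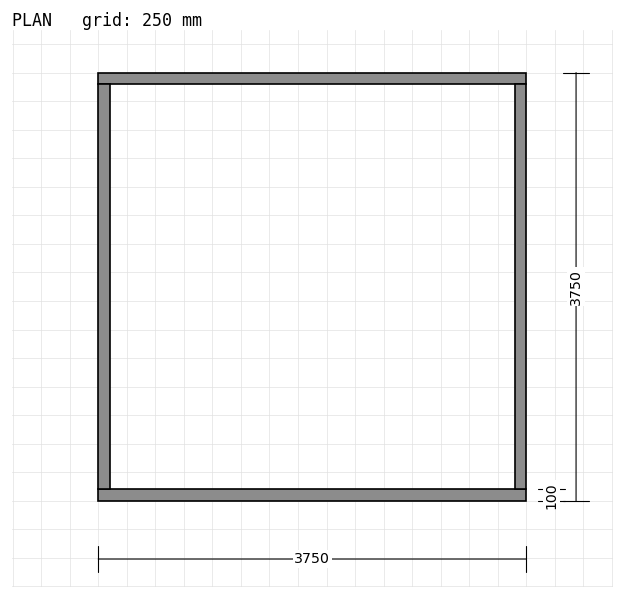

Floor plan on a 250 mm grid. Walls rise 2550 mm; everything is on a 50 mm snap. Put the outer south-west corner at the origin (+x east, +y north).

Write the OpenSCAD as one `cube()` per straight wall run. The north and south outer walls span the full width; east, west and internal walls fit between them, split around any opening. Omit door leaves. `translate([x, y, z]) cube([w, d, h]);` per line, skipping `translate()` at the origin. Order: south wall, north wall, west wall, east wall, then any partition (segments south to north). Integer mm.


cube([3750, 100, 2550]);
translate([0, 3650, 0]) cube([3750, 100, 2550]);
translate([0, 100, 0]) cube([100, 3550, 2550]);
translate([3650, 100, 0]) cube([100, 3550, 2550]);


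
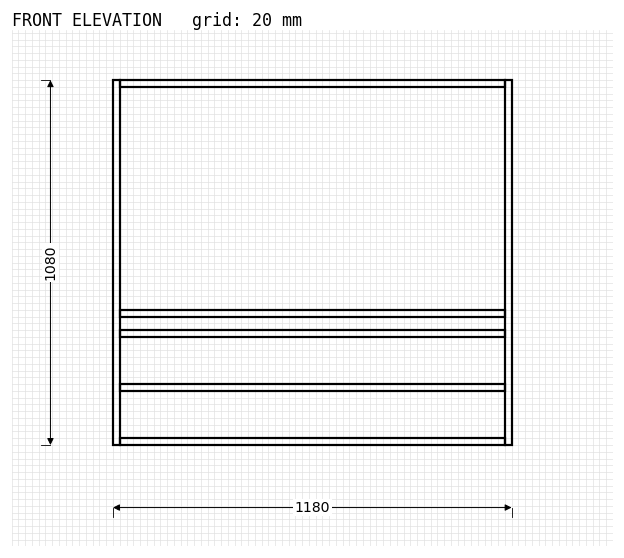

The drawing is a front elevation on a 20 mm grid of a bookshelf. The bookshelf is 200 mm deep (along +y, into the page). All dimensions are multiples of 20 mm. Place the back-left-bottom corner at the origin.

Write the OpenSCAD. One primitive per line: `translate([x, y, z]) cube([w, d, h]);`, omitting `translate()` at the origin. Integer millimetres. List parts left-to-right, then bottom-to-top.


cube([20, 200, 1080]);
translate([20, 0, 0]) cube([1140, 200, 20]);
translate([20, 0, 160]) cube([1140, 200, 20]);
translate([20, 0, 320]) cube([1140, 200, 20]);
translate([20, 0, 380]) cube([1140, 200, 20]);
translate([20, 0, 1060]) cube([1140, 200, 20]);
translate([1160, 0, 0]) cube([20, 200, 1080]);


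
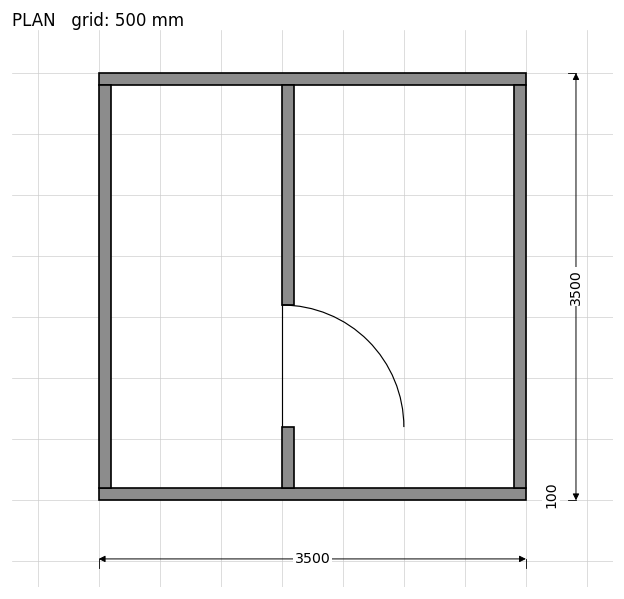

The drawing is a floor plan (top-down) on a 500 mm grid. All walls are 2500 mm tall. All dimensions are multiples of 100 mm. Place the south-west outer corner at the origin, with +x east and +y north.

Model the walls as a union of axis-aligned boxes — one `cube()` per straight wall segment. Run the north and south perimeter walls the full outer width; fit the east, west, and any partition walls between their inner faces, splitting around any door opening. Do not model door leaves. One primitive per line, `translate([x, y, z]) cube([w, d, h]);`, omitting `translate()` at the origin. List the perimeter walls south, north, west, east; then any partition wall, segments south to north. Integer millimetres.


cube([3500, 100, 2500]);
translate([0, 3400, 0]) cube([3500, 100, 2500]);
translate([0, 100, 0]) cube([100, 3300, 2500]);
translate([3400, 100, 0]) cube([100, 3300, 2500]);
translate([1500, 100, 0]) cube([100, 500, 2500]);
translate([1500, 1600, 0]) cube([100, 1800, 2500]);
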